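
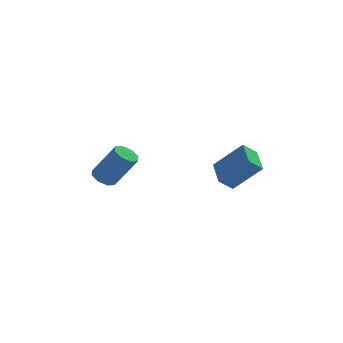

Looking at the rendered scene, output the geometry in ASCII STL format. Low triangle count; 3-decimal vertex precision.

solid 
facet normal -0.683 0.172 -0.710
outer loop
vertex 0.953 1.329 -3.601
vertex 0.878 2.864 -3.156
vertex 1.689 1.554 -4.254
endloop
endfacet
facet normal 0.046 -0.959 -0.278
outer loop
vertex 3.102 1.196 -2.784
vertex 0.953 1.329 -3.601
vertex 1.689 1.554 -4.254
endloop
endfacet
facet normal -0.682 0.173 -0.710
outer loop
vertex 1.689 1.554 -4.254
vertex 0.878 2.864 -3.156
vertex 1.615 3.089 -3.809
endloop
endfacet
facet normal 0.729 0.223 -0.647
outer loop
vertex 1.615 3.089 -3.809
vertex 3.102 1.196 -2.784
vertex 1.689 1.554 -4.254
endloop
endfacet
facet normal -0.729 -0.223 0.647
outer loop
vertex 0.953 1.329 -3.601
vertex 2.291 2.506 -1.686
vertex 0.878 2.864 -3.156
endloop
endfacet
facet normal 0.046 -0.959 -0.278
outer loop
vertex 2.365 0.971 -2.131
vertex 0.953 1.329 -3.601
vertex 3.102 1.196 -2.784
endloop
endfacet
facet normal -0.730 -0.223 0.647
outer loop
vertex 2.365 0.971 -2.131
vertex 2.291 2.506 -1.686
vertex 0.953 1.329 -3.601
endloop
endfacet
facet normal -0.046 0.959 0.278
outer loop
vertex 0.878 2.864 -3.156
vertex 2.291 2.506 -1.686
vertex 1.615 3.089 -3.809
endloop
endfacet
facet normal 0.730 0.223 -0.646
outer loop
vertex 3.027 2.731 -2.339
vertex 3.102 1.196 -2.784
vertex 1.615 3.089 -3.809
endloop
endfacet
facet normal -0.046 0.959 0.278
outer loop
vertex 1.615 3.089 -3.809
vertex 2.291 2.506 -1.686
vertex 3.027 2.731 -2.339
endloop
endfacet
facet normal 0.682 -0.173 0.710
outer loop
vertex 3.027 2.731 -2.339
vertex 2.365 0.971 -2.131
vertex 3.102 1.196 -2.784
endloop
endfacet
facet normal 0.683 -0.173 0.710
outer loop
vertex 2.291 2.506 -1.686
vertex 2.365 0.971 -2.131
vertex 3.027 2.731 -2.339
endloop
endfacet
facet normal -0.528 0.177 -0.830
outer loop
vertex -4.0 2.923 -4.35
vertex -4.523 3.219 -3.954
vertex -3.93 3.465 -4.279
endloop
endfacet
facet normal 0.839 -0.037 -0.542
outer loop
vertex -4.0 2.923 -4.35
vertex -3.93 3.465 -4.279
vertex -2.874 2.546 -2.582
endloop
endfacet
facet normal 0.839 -0.037 -0.542
outer loop
vertex -2.874 2.546 -2.582
vertex -3.93 3.465 -4.279
vertex -2.804 3.088 -2.511
endloop
endfacet
facet normal 0.529 -0.177 0.830
outer loop
vertex -2.874 2.546 -2.582
vertex -2.804 3.088 -2.511
vertex -3.397 2.841 -2.186
endloop
endfacet
facet normal -0.528 0.176 -0.831
outer loop
vertex -3.93 3.465 -4.279
vertex -4.523 3.219 -3.954
vertex -4.208 3.863 -4.018
endloop
endfacet
facet normal 0.683 0.669 -0.292
outer loop
vertex -3.93 3.465 -4.279
vertex -4.208 3.863 -4.018
vertex -2.804 3.088 -2.511
endloop
endfacet
facet normal 0.684 0.668 -0.293
outer loop
vertex -2.804 3.088 -2.511
vertex -4.208 3.863 -4.018
vertex -3.081 3.486 -2.25
endloop
endfacet
facet normal 0.529 -0.177 0.830
outer loop
vertex -2.804 3.088 -2.511
vertex -3.081 3.486 -2.25
vertex -3.397 2.841 -2.186
endloop
endfacet
facet normal -0.529 0.176 -0.830
outer loop
vertex -4.208 3.863 -4.018
vertex -4.523 3.219 -3.954
vertex -4.67 3.883 -3.719
endloop
endfacet
facet normal 0.126 0.984 0.129
outer loop
vertex -4.208 3.863 -4.018
vertex -4.67 3.883 -3.719
vertex -3.081 3.486 -2.25
endloop
endfacet
facet normal 0.126 0.984 0.129
outer loop
vertex -3.081 3.486 -2.25
vertex -4.67 3.883 -3.719
vertex -3.544 3.506 -1.951
endloop
endfacet
facet normal 0.529 -0.177 0.830
outer loop
vertex -3.081 3.486 -2.25
vertex -3.544 3.506 -1.951
vertex -3.397 2.841 -2.186
endloop
endfacet
facet normal -0.529 0.177 -0.830
outer loop
vertex -4.67 3.883 -3.719
vertex -4.523 3.219 -3.954
vertex -5.046 3.514 -3.558
endloop
endfacet
facet normal -0.504 0.721 0.475
outer loop
vertex -4.67 3.883 -3.719
vertex -5.046 3.514 -3.558
vertex -3.544 3.506 -1.951
endloop
endfacet
facet normal -0.504 0.721 0.475
outer loop
vertex -3.544 3.506 -1.951
vertex -5.046 3.514 -3.558
vertex -3.92 3.137 -1.79
endloop
endfacet
facet normal 0.529 -0.177 0.830
outer loop
vertex -3.544 3.506 -1.951
vertex -3.92 3.137 -1.79
vertex -3.397 2.841 -2.186
endloop
endfacet
facet normal -0.529 0.177 -0.830
outer loop
vertex -5.046 3.514 -3.558
vertex -4.523 3.219 -3.954
vertex -5.116 2.972 -3.629
endloop
endfacet
facet normal -0.839 0.037 0.542
outer loop
vertex -5.046 3.514 -3.558
vertex -5.116 2.972 -3.629
vertex -3.92 3.137 -1.79
endloop
endfacet
facet normal -0.839 0.037 0.542
outer loop
vertex -3.92 3.137 -1.79
vertex -5.116 2.972 -3.629
vertex -3.99 2.595 -1.861
endloop
endfacet
facet normal 0.528 -0.177 0.830
outer loop
vertex -3.92 3.137 -1.79
vertex -3.99 2.595 -1.861
vertex -3.397 2.841 -2.186
endloop
endfacet
facet normal -0.529 0.177 -0.830
outer loop
vertex -5.116 2.972 -3.629
vertex -4.523 3.219 -3.954
vertex -4.839 2.574 -3.89
endloop
endfacet
facet normal -0.684 -0.668 0.293
outer loop
vertex -5.116 2.972 -3.629
vertex -4.839 2.574 -3.89
vertex -3.99 2.595 -1.861
endloop
endfacet
facet normal -0.683 -0.669 0.293
outer loop
vertex -3.99 2.595 -1.861
vertex -4.839 2.574 -3.89
vertex -3.712 2.197 -2.122
endloop
endfacet
facet normal 0.528 -0.176 0.831
outer loop
vertex -3.99 2.595 -1.861
vertex -3.712 2.197 -2.122
vertex -3.397 2.841 -2.186
endloop
endfacet
facet normal -0.529 0.177 -0.830
outer loop
vertex -4.839 2.574 -3.89
vertex -4.523 3.219 -3.954
vertex -4.376 2.554 -4.189
endloop
endfacet
facet normal -0.126 -0.984 -0.129
outer loop
vertex -4.839 2.574 -3.89
vertex -4.376 2.554 -4.189
vertex -3.712 2.197 -2.122
endloop
endfacet
facet normal -0.126 -0.984 -0.129
outer loop
vertex -3.712 2.197 -2.122
vertex -4.376 2.554 -4.189
vertex -3.25 2.177 -2.421
endloop
endfacet
facet normal 0.529 -0.176 0.830
outer loop
vertex -3.712 2.197 -2.122
vertex -3.25 2.177 -2.421
vertex -3.397 2.841 -2.186
endloop
endfacet
facet normal -0.529 0.177 -0.830
outer loop
vertex -4.376 2.554 -4.189
vertex -4.523 3.219 -3.954
vertex -4.0 2.923 -4.35
endloop
endfacet
facet normal 0.504 -0.721 -0.475
outer loop
vertex -4.376 2.554 -4.189
vertex -4.0 2.923 -4.35
vertex -3.25 2.177 -2.421
endloop
endfacet
facet normal 0.504 -0.721 -0.475
outer loop
vertex -3.25 2.177 -2.421
vertex -4.0 2.923 -4.35
vertex -2.874 2.546 -2.582
endloop
endfacet
facet normal 0.529 -0.177 0.830
outer loop
vertex -3.25 2.177 -2.421
vertex -2.874 2.546 -2.582
vertex -3.397 2.841 -2.186
endloop
endfacet

endsolid


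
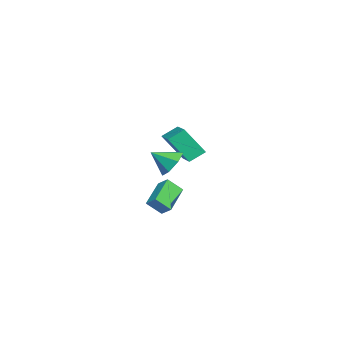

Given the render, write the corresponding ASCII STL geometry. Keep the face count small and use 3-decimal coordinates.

solid 
facet normal -0.932 -0.303 -0.198
outer loop
vertex -4.151 1.88 2.832
vertex -4.578 2.77 3.479
vertex -4.187 3.104 1.126
endloop
endfacet
facet normal 0.361 -0.754 -0.549
outer loop
vertex -2.322 3.71 1.521
vertex -4.151 1.88 2.832
vertex -4.187 3.104 1.126
endloop
endfacet
facet normal -0.932 -0.302 -0.198
outer loop
vertex -4.187 3.104 1.126
vertex -4.578 2.77 3.479
vertex -4.613 3.994 1.773
endloop
endfacet
facet normal -0.017 0.583 -0.813
outer loop
vertex -4.613 3.994 1.773
vertex -2.322 3.71 1.521
vertex -4.187 3.104 1.126
endloop
endfacet
facet normal 0.017 -0.583 0.813
outer loop
vertex -4.151 1.88 2.832
vertex -2.713 3.376 3.874
vertex -4.578 2.77 3.479
endloop
endfacet
facet normal 0.361 -0.754 -0.548
outer loop
vertex -2.287 2.486 3.227
vertex -4.151 1.88 2.832
vertex -2.322 3.71 1.521
endloop
endfacet
facet normal 0.017 -0.583 0.813
outer loop
vertex -2.287 2.486 3.227
vertex -2.713 3.376 3.874
vertex -4.151 1.88 2.832
endloop
endfacet
facet normal -0.361 0.754 0.548
outer loop
vertex -4.578 2.77 3.479
vertex -2.713 3.376 3.874
vertex -4.613 3.994 1.773
endloop
endfacet
facet normal -0.017 0.583 -0.813
outer loop
vertex -2.749 4.6 2.168
vertex -2.322 3.71 1.521
vertex -4.613 3.994 1.773
endloop
endfacet
facet normal -0.361 0.754 0.549
outer loop
vertex -4.613 3.994 1.773
vertex -2.713 3.376 3.874
vertex -2.749 4.6 2.168
endloop
endfacet
facet normal 0.932 0.303 0.198
outer loop
vertex -2.749 4.6 2.168
vertex -2.287 2.486 3.227
vertex -2.322 3.71 1.521
endloop
endfacet
facet normal 0.932 0.303 0.198
outer loop
vertex -2.713 3.376 3.874
vertex -2.287 2.486 3.227
vertex -2.749 4.6 2.168
endloop
endfacet
facet normal -0.106 0.815 -0.569
outer loop
vertex 4.681 3.43 3.224
vertex 3.725 3.505 3.509
vertex 4.536 3.907 3.934
endloop
endfacet
facet normal 0.883 -0.286 0.372
outer loop
vertex 4.681 3.43 3.224
vertex 4.536 3.907 3.934
vertex 3.875 2.355 4.311
endloop
endfacet
facet normal -0.106 0.815 -0.569
outer loop
vertex 4.536 3.907 3.934
vertex 3.725 3.505 3.509
vertex 3.781 4.081 4.324
endloop
endfacet
facet normal 0.462 0.018 0.887
outer loop
vertex 4.536 3.907 3.934
vertex 3.781 4.081 4.324
vertex 3.875 2.355 4.311
endloop
endfacet
facet normal -0.106 0.815 -0.569
outer loop
vertex 3.781 4.081 4.324
vertex 3.725 3.505 3.509
vertex 2.984 3.821 4.1
endloop
endfacet
facet normal -0.264 -0.022 0.964
outer loop
vertex 3.781 4.081 4.324
vertex 2.984 3.821 4.1
vertex 3.875 2.355 4.311
endloop
endfacet
facet normal -0.106 0.815 -0.569
outer loop
vertex 2.984 3.821 4.1
vertex 3.725 3.505 3.509
vertex 2.745 3.323 3.431
endloop
endfacet
facet normal -0.748 -0.376 0.547
outer loop
vertex 2.984 3.821 4.1
vertex 2.745 3.323 3.431
vertex 3.875 2.355 4.311
endloop
endfacet
facet normal -0.106 0.816 -0.569
outer loop
vertex 2.745 3.323 3.431
vertex 3.725 3.505 3.509
vertex 3.245 2.962 2.82
endloop
endfacet
facet normal -0.626 -0.778 -0.052
outer loop
vertex 2.745 3.323 3.431
vertex 3.245 2.962 2.82
vertex 3.875 2.355 4.311
endloop
endfacet
facet normal -0.105 0.815 -0.569
outer loop
vertex 3.245 2.962 2.82
vertex 3.725 3.505 3.509
vertex 4.106 3.009 2.728
endloop
endfacet
facet normal 0.010 -0.925 -0.381
outer loop
vertex 3.245 2.962 2.82
vertex 4.106 3.009 2.728
vertex 3.875 2.355 4.311
endloop
endfacet
facet normal -0.106 0.815 -0.569
outer loop
vertex 4.106 3.009 2.728
vertex 3.725 3.505 3.509
vertex 4.681 3.43 3.224
endloop
endfacet
facet normal 0.682 -0.706 -0.192
outer loop
vertex 4.106 3.009 2.728
vertex 4.681 3.43 3.224
vertex 3.875 2.355 4.311
endloop
endfacet
facet normal -0.471 -0.671 -0.572
outer loop
vertex 1.645 2.456 1.211
vertex 1.444 3.282 0.407
vertex 3.341 2.014 0.333
endloop
endfacet
facet normal 0.172 -0.706 0.687
outer loop
vertex 3.736 2.578 0.813
vertex 1.645 2.456 1.211
vertex 3.341 2.014 0.333
endloop
endfacet
facet normal -0.471 -0.672 -0.572
outer loop
vertex 3.341 2.014 0.333
vertex 1.444 3.282 0.407
vertex 3.139 2.84 -0.471
endloop
endfacet
facet normal 0.865 -0.225 -0.448
outer loop
vertex 3.139 2.84 -0.471
vertex 3.736 2.578 0.813
vertex 3.341 2.014 0.333
endloop
endfacet
facet normal -0.865 0.225 0.448
outer loop
vertex 1.645 2.456 1.211
vertex 1.839 3.846 0.887
vertex 1.444 3.282 0.407
endloop
endfacet
facet normal 0.172 -0.706 0.687
outer loop
vertex 2.041 3.02 1.691
vertex 1.645 2.456 1.211
vertex 3.736 2.578 0.813
endloop
endfacet
facet normal -0.865 0.225 0.449
outer loop
vertex 2.041 3.02 1.691
vertex 1.839 3.846 0.887
vertex 1.645 2.456 1.211
endloop
endfacet
facet normal -0.172 0.706 -0.687
outer loop
vertex 1.444 3.282 0.407
vertex 1.839 3.846 0.887
vertex 3.139 2.84 -0.471
endloop
endfacet
facet normal 0.865 -0.226 -0.448
outer loop
vertex 3.535 3.404 0.009
vertex 3.736 2.578 0.813
vertex 3.139 2.84 -0.471
endloop
endfacet
facet normal -0.172 0.706 -0.687
outer loop
vertex 3.139 2.84 -0.471
vertex 1.839 3.846 0.887
vertex 3.535 3.404 0.009
endloop
endfacet
facet normal 0.471 0.671 0.572
outer loop
vertex 3.535 3.404 0.009
vertex 2.041 3.02 1.691
vertex 3.736 2.578 0.813
endloop
endfacet
facet normal 0.471 0.672 0.572
outer loop
vertex 1.839 3.846 0.887
vertex 2.041 3.02 1.691
vertex 3.535 3.404 0.009
endloop
endfacet

endsolid


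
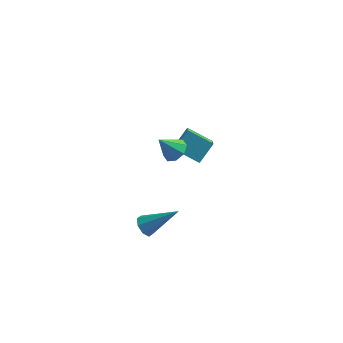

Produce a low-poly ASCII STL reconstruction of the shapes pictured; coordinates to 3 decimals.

solid 
facet normal -0.771 -0.135 -0.623
outer loop
vertex 2.444 -2.854 -4.029
vertex 2.024 -2.777 -3.526
vertex 2.307 -2.372 -3.964
endloop
endfacet
facet normal 0.764 0.295 -0.574
outer loop
vertex 2.444 -2.854 -4.029
vertex 2.307 -2.372 -3.964
vertex 3.696 -2.483 -2.174
endloop
endfacet
facet normal -0.771 -0.135 -0.623
outer loop
vertex 2.307 -2.372 -3.964
vertex 2.024 -2.777 -3.526
vertex 2.004 -2.127 -3.642
endloop
endfacet
facet normal 0.416 0.869 -0.269
outer loop
vertex 2.307 -2.372 -3.964
vertex 2.004 -2.127 -3.642
vertex 3.696 -2.483 -2.174
endloop
endfacet
facet normal -0.771 -0.135 -0.622
outer loop
vertex 2.004 -2.127 -3.642
vertex 2.024 -2.777 -3.526
vertex 1.713 -2.263 -3.252
endloop
endfacet
facet normal -0.053 0.955 0.293
outer loop
vertex 2.004 -2.127 -3.642
vertex 1.713 -2.263 -3.252
vertex 3.696 -2.483 -2.174
endloop
endfacet
facet normal -0.771 -0.135 -0.622
outer loop
vertex 1.713 -2.263 -3.252
vertex 2.024 -2.777 -3.526
vertex 1.604 -2.699 -3.022
endloop
endfacet
facet normal -0.369 0.504 0.781
outer loop
vertex 1.713 -2.263 -3.252
vertex 1.604 -2.699 -3.022
vertex 3.696 -2.483 -2.174
endloop
endfacet
facet normal -0.771 -0.135 -0.622
outer loop
vertex 1.604 -2.699 -3.022
vertex 2.024 -2.777 -3.526
vertex 1.741 -3.181 -3.087
endloop
endfacet
facet normal -0.347 -0.221 0.911
outer loop
vertex 1.604 -2.699 -3.022
vertex 1.741 -3.181 -3.087
vertex 3.696 -2.483 -2.174
endloop
endfacet
facet normal -0.771 -0.136 -0.622
outer loop
vertex 1.741 -3.181 -3.087
vertex 2.024 -2.777 -3.526
vertex 2.044 -3.426 -3.409
endloop
endfacet
facet normal 0.001 -0.795 0.606
outer loop
vertex 1.741 -3.181 -3.087
vertex 2.044 -3.426 -3.409
vertex 3.696 -2.483 -2.174
endloop
endfacet
facet normal -0.771 -0.136 -0.622
outer loop
vertex 2.044 -3.426 -3.409
vertex 2.024 -2.777 -3.526
vertex 2.335 -3.291 -3.799
endloop
endfacet
facet normal 0.470 -0.882 0.045
outer loop
vertex 2.044 -3.426 -3.409
vertex 2.335 -3.291 -3.799
vertex 3.696 -2.483 -2.174
endloop
endfacet
facet normal -0.771 -0.136 -0.623
outer loop
vertex 2.335 -3.291 -3.799
vertex 2.024 -2.777 -3.526
vertex 2.444 -2.854 -4.029
endloop
endfacet
facet normal 0.786 -0.430 -0.444
outer loop
vertex 2.335 -3.291 -3.799
vertex 2.444 -2.854 -4.029
vertex 3.696 -2.483 -2.174
endloop
endfacet
facet normal 0.577 0.223 -0.785
outer loop
vertex 4.149 -2.726 3.786
vertex 3.588 -2.823 3.346
vertex 3.861 -2.263 3.706
endloop
endfacet
facet normal 0.298 0.339 0.892
outer loop
vertex 4.149 -2.726 3.786
vertex 3.861 -2.263 3.706
vertex 2.832 -3.117 4.374
endloop
endfacet
facet normal 0.577 0.223 -0.785
outer loop
vertex 3.861 -2.263 3.706
vertex 3.588 -2.823 3.346
vertex 3.413 -2.128 3.415
endloop
endfacet
facet normal -0.196 0.739 0.644
outer loop
vertex 3.861 -2.263 3.706
vertex 3.413 -2.128 3.415
vertex 2.832 -3.117 4.374
endloop
endfacet
facet normal 0.577 0.223 -0.785
outer loop
vertex 3.413 -2.128 3.415
vertex 3.588 -2.823 3.346
vertex 3.067 -2.401 3.083
endloop
endfacet
facet normal -0.728 0.647 0.226
outer loop
vertex 3.413 -2.128 3.415
vertex 3.067 -2.401 3.083
vertex 2.832 -3.117 4.374
endloop
endfacet
facet normal 0.578 0.224 -0.785
outer loop
vertex 3.067 -2.401 3.083
vertex 3.588 -2.823 3.346
vertex 3.027 -2.921 2.905
endloop
endfacet
facet normal -0.987 0.115 -0.116
outer loop
vertex 3.067 -2.401 3.083
vertex 3.027 -2.921 2.905
vertex 2.832 -3.117 4.374
endloop
endfacet
facet normal 0.578 0.224 -0.785
outer loop
vertex 3.027 -2.921 2.905
vertex 3.588 -2.823 3.346
vertex 3.315 -3.384 2.985
endloop
endfacet
facet normal -0.821 -0.542 -0.181
outer loop
vertex 3.027 -2.921 2.905
vertex 3.315 -3.384 2.985
vertex 2.832 -3.117 4.374
endloop
endfacet
facet normal 0.577 0.224 -0.785
outer loop
vertex 3.315 -3.384 2.985
vertex 3.588 -2.823 3.346
vertex 3.763 -3.518 3.276
endloop
endfacet
facet normal -0.326 -0.943 0.068
outer loop
vertex 3.315 -3.384 2.985
vertex 3.763 -3.518 3.276
vertex 2.832 -3.117 4.374
endloop
endfacet
facet normal 0.577 0.224 -0.785
outer loop
vertex 3.763 -3.518 3.276
vertex 3.588 -2.823 3.346
vertex 4.109 -3.246 3.608
endloop
endfacet
facet normal 0.204 -0.851 0.484
outer loop
vertex 3.763 -3.518 3.276
vertex 4.109 -3.246 3.608
vertex 2.832 -3.117 4.374
endloop
endfacet
facet normal 0.577 0.224 -0.785
outer loop
vertex 4.109 -3.246 3.608
vertex 3.588 -2.823 3.346
vertex 4.149 -2.726 3.786
endloop
endfacet
facet normal 0.464 -0.319 0.827
outer loop
vertex 4.109 -3.246 3.608
vertex 4.149 -2.726 3.786
vertex 2.832 -3.117 4.374
endloop
endfacet
facet normal -0.414 -0.640 -0.647
outer loop
vertex 4.478 -1.023 0.598
vertex 3.133 -0.779 1.216
vertex 4.245 0.08 -0.344
endloop
endfacet
facet normal 0.896 -0.163 -0.412
outer loop
vertex 4.787 0.919 0.504
vertex 4.478 -1.023 0.598
vertex 4.245 0.08 -0.344
endloop
endfacet
facet normal -0.414 -0.640 -0.647
outer loop
vertex 4.245 0.08 -0.344
vertex 3.133 -0.779 1.216
vertex 2.9 0.325 0.274
endloop
endfacet
facet normal -0.158 0.751 -0.642
outer loop
vertex 2.9 0.325 0.274
vertex 4.787 0.919 0.504
vertex 4.245 0.08 -0.344
endloop
endfacet
facet normal 0.159 -0.751 0.641
outer loop
vertex 4.478 -1.023 0.598
vertex 3.675 0.06 2.064
vertex 3.133 -0.779 1.216
endloop
endfacet
facet normal 0.896 -0.163 -0.412
outer loop
vertex 5.02 -0.185 1.446
vertex 4.478 -1.023 0.598
vertex 4.787 0.919 0.504
endloop
endfacet
facet normal 0.158 -0.751 0.641
outer loop
vertex 5.02 -0.185 1.446
vertex 3.675 0.06 2.064
vertex 4.478 -1.023 0.598
endloop
endfacet
facet normal -0.896 0.163 0.412
outer loop
vertex 3.133 -0.779 1.216
vertex 3.675 0.06 2.064
vertex 2.9 0.325 0.274
endloop
endfacet
facet normal -0.158 0.751 -0.641
outer loop
vertex 3.442 1.163 1.122
vertex 4.787 0.919 0.504
vertex 2.9 0.325 0.274
endloop
endfacet
facet normal -0.896 0.163 0.412
outer loop
vertex 2.9 0.325 0.274
vertex 3.675 0.06 2.064
vertex 3.442 1.163 1.122
endloop
endfacet
facet normal 0.414 0.640 0.648
outer loop
vertex 3.442 1.163 1.122
vertex 5.02 -0.185 1.446
vertex 4.787 0.919 0.504
endloop
endfacet
facet normal 0.414 0.640 0.647
outer loop
vertex 3.675 0.06 2.064
vertex 5.02 -0.185 1.446
vertex 3.442 1.163 1.122
endloop
endfacet

endsolid


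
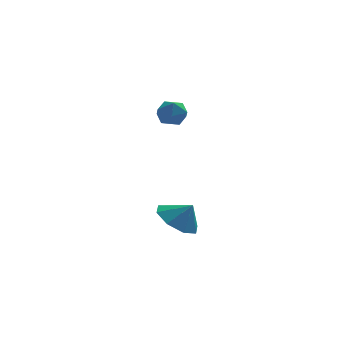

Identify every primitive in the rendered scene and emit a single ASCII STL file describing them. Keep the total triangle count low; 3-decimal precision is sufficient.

solid 
facet normal -0.471 0.857 0.207
outer loop
vertex -1.744 1.536 1.378
vertex -2.384 1.207 1.283
vertex -2.076 1.218 1.939
endloop
endfacet
facet normal 0.152 0.819 0.554
outer loop
vertex -1.744 1.536 1.378
vertex -2.076 1.218 1.939
vertex -1.36 1.144 1.852
endloop
endfacet
facet normal 0.670 0.739 0.068
outer loop
vertex -1.744 1.536 1.378
vertex -1.36 1.144 1.852
vertex -1.225 1.087 1.142
endloop
endfacet
facet normal 0.367 0.728 -0.579
outer loop
vertex -1.744 1.536 1.378
vertex -1.225 1.087 1.142
vertex -1.858 1.126 0.79
endloop
endfacet
facet normal -0.339 0.801 -0.493
outer loop
vertex -1.744 1.536 1.378
vertex -1.858 1.126 0.79
vertex -2.384 1.207 1.283
endloop
endfacet
facet normal 0.141 0.235 0.962
outer loop
vertex -1.36 1.144 1.852
vertex -2.076 1.218 1.939
vertex -1.762 0.574 2.05
endloop
endfacet
facet normal -0.866 0.297 0.402
outer loop
vertex -2.076 1.218 1.939
vertex -2.384 1.207 1.283
vertex -2.395 0.613 1.698
endloop
endfacet
facet normal -0.652 0.206 -0.730
outer loop
vertex -2.384 1.207 1.283
vertex -1.858 1.126 0.79
vertex -2.26 0.556 0.988
endloop
endfacet
facet normal 0.488 0.088 -0.868
outer loop
vertex -1.858 1.126 0.79
vertex -1.225 1.087 1.142
vertex -1.544 0.482 0.901
endloop
endfacet
facet normal 0.978 0.106 0.178
outer loop
vertex -1.225 1.087 1.142
vertex -1.36 1.144 1.852
vertex -1.236 0.493 1.557
endloop
endfacet
facet normal -0.367 -0.728 0.579
outer loop
vertex -1.876 0.164 1.462
vertex -1.762 0.574 2.05
vertex -2.395 0.613 1.698
endloop
endfacet
facet normal -0.670 -0.739 -0.068
outer loop
vertex -1.876 0.164 1.462
vertex -2.395 0.613 1.698
vertex -2.26 0.556 0.988
endloop
endfacet
facet normal -0.152 -0.819 -0.554
outer loop
vertex -1.876 0.164 1.462
vertex -2.26 0.556 0.988
vertex -1.544 0.482 0.901
endloop
endfacet
facet normal 0.471 -0.857 -0.207
outer loop
vertex -1.876 0.164 1.462
vertex -1.544 0.482 0.901
vertex -1.236 0.493 1.557
endloop
endfacet
facet normal 0.339 -0.801 0.493
outer loop
vertex -1.876 0.164 1.462
vertex -1.236 0.493 1.557
vertex -1.762 0.574 2.05
endloop
endfacet
facet normal -0.488 -0.088 0.868
outer loop
vertex -2.395 0.613 1.698
vertex -1.762 0.574 2.05
vertex -2.076 1.218 1.939
endloop
endfacet
facet normal -0.978 -0.106 -0.178
outer loop
vertex -2.26 0.556 0.988
vertex -2.395 0.613 1.698
vertex -2.384 1.207 1.283
endloop
endfacet
facet normal -0.141 -0.235 -0.962
outer loop
vertex -1.544 0.482 0.901
vertex -2.26 0.556 0.988
vertex -1.858 1.126 0.79
endloop
endfacet
facet normal 0.866 -0.297 -0.402
outer loop
vertex -1.236 0.493 1.557
vertex -1.544 0.482 0.901
vertex -1.225 1.087 1.142
endloop
endfacet
facet normal 0.652 -0.206 0.730
outer loop
vertex -1.762 0.574 2.05
vertex -1.236 0.493 1.557
vertex -1.36 1.144 1.852
endloop
endfacet
facet normal -0.577 0.182 -0.796
outer loop
vertex -1.008 -0.82 -4.553
vertex -1.713 -0.365 -3.938
vertex -0.879 -0.039 -4.468
endloop
endfacet
facet normal 0.980 -0.173 0.098
outer loop
vertex -1.008 -0.82 -4.553
vertex -0.879 -0.039 -4.468
vertex -1.107 -0.555 -3.102
endloop
endfacet
facet normal -0.577 0.181 -0.796
outer loop
vertex -0.879 -0.039 -4.468
vertex -1.713 -0.365 -3.938
vertex -1.239 0.551 -4.073
endloop
endfacet
facet normal 0.891 0.355 0.283
outer loop
vertex -0.879 -0.039 -4.468
vertex -1.239 0.551 -4.073
vertex -1.107 -0.555 -3.102
endloop
endfacet
facet normal -0.577 0.181 -0.796
outer loop
vertex -1.239 0.551 -4.073
vertex -1.713 -0.365 -3.938
vertex -1.876 0.605 -3.599
endloop
endfacet
facet normal 0.509 0.601 0.616
outer loop
vertex -1.239 0.551 -4.073
vertex -1.876 0.605 -3.599
vertex -1.107 -0.555 -3.102
endloop
endfacet
facet normal -0.577 0.181 -0.797
outer loop
vertex -1.876 0.605 -3.599
vertex -1.713 -0.365 -3.938
vertex -2.418 0.09 -3.324
endloop
endfacet
facet normal 0.056 0.424 0.904
outer loop
vertex -1.876 0.605 -3.599
vertex -2.418 0.09 -3.324
vertex -1.107 -0.555 -3.102
endloop
endfacet
facet normal -0.577 0.181 -0.797
outer loop
vertex -2.418 0.09 -3.324
vertex -1.713 -0.365 -3.938
vertex -2.546 -0.691 -3.409
endloop
endfacet
facet normal -0.201 -0.073 0.977
outer loop
vertex -2.418 0.09 -3.324
vertex -2.546 -0.691 -3.409
vertex -1.107 -0.555 -3.102
endloop
endfacet
facet normal -0.577 0.182 -0.796
outer loop
vertex -2.546 -0.691 -3.409
vertex -1.713 -0.365 -3.938
vertex -2.187 -1.281 -3.804
endloop
endfacet
facet normal -0.112 -0.599 0.793
outer loop
vertex -2.546 -0.691 -3.409
vertex -2.187 -1.281 -3.804
vertex -1.107 -0.555 -3.102
endloop
endfacet
facet normal -0.576 0.181 -0.797
outer loop
vertex -2.187 -1.281 -3.804
vertex -1.713 -0.365 -3.938
vertex -1.549 -1.334 -4.277
endloop
endfacet
facet normal 0.270 -0.846 0.459
outer loop
vertex -2.187 -1.281 -3.804
vertex -1.549 -1.334 -4.277
vertex -1.107 -0.555 -3.102
endloop
endfacet
facet normal -0.578 0.181 -0.796
outer loop
vertex -1.549 -1.334 -4.277
vertex -1.713 -0.365 -3.938
vertex -1.008 -0.82 -4.553
endloop
endfacet
facet normal 0.723 -0.669 0.172
outer loop
vertex -1.549 -1.334 -4.277
vertex -1.008 -0.82 -4.553
vertex -1.107 -0.555 -3.102
endloop
endfacet

endsolid


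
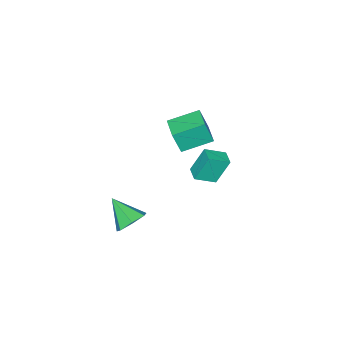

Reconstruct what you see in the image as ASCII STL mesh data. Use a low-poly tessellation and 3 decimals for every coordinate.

solid 
facet normal -0.646 -0.762 -0.045
outer loop
vertex -0.474 -0.333 3.337
vertex -1.901 0.841 3.929
vertex -0.809 0.042 1.787
endloop
endfacet
facet normal 0.735 -0.605 -0.305
outer loop
vertex 0.121 1.139 1.851
vertex -0.474 -0.333 3.337
vertex -0.809 0.042 1.787
endloop
endfacet
facet normal -0.645 -0.763 -0.045
outer loop
vertex -0.809 0.042 1.787
vertex -1.901 0.841 3.929
vertex -2.236 1.215 2.378
endloop
endfacet
facet normal -0.205 0.230 -0.951
outer loop
vertex -2.236 1.215 2.378
vertex 0.121 1.139 1.851
vertex -0.809 0.042 1.787
endloop
endfacet
facet normal 0.206 -0.230 0.951
outer loop
vertex -0.474 -0.333 3.337
vertex -0.971 1.938 3.993
vertex -1.901 0.841 3.929
endloop
endfacet
facet normal 0.736 -0.605 -0.305
outer loop
vertex 0.456 0.765 3.402
vertex -0.474 -0.333 3.337
vertex 0.121 1.139 1.851
endloop
endfacet
facet normal 0.205 -0.230 0.951
outer loop
vertex 0.456 0.765 3.402
vertex -0.971 1.938 3.993
vertex -0.474 -0.333 3.337
endloop
endfacet
facet normal -0.735 0.605 0.305
outer loop
vertex -1.901 0.841 3.929
vertex -0.971 1.938 3.993
vertex -2.236 1.215 2.378
endloop
endfacet
facet normal -0.205 0.230 -0.951
outer loop
vertex -1.306 2.313 2.443
vertex 0.121 1.139 1.851
vertex -2.236 1.215 2.378
endloop
endfacet
facet normal -0.735 0.605 0.305
outer loop
vertex -2.236 1.215 2.378
vertex -0.971 1.938 3.993
vertex -1.306 2.313 2.443
endloop
endfacet
facet normal 0.646 0.762 0.044
outer loop
vertex -1.306 2.313 2.443
vertex 0.456 0.765 3.402
vertex 0.121 1.139 1.851
endloop
endfacet
facet normal 0.645 0.763 0.045
outer loop
vertex -0.971 1.938 3.993
vertex 0.456 0.765 3.402
vertex -1.306 2.313 2.443
endloop
endfacet
facet normal 0.071 0.793 -0.606
outer loop
vertex 4.547 0.344 -2.342
vertex 3.528 0.321 -2.491
vertex 4.059 0.826 -1.768
endloop
endfacet
facet normal 0.721 -0.088 0.687
outer loop
vertex 4.547 0.344 -2.342
vertex 4.059 0.826 -1.768
vertex 3.392 -1.201 -1.329
endloop
endfacet
facet normal 0.071 0.792 -0.606
outer loop
vertex 4.059 0.826 -1.768
vertex 3.528 0.321 -2.491
vertex 3.172 0.928 -1.739
endloop
endfacet
facet normal 0.054 0.194 0.979
outer loop
vertex 4.059 0.826 -1.768
vertex 3.172 0.928 -1.739
vertex 3.392 -1.201 -1.329
endloop
endfacet
facet normal 0.071 0.792 -0.606
outer loop
vertex 3.172 0.928 -1.739
vertex 3.528 0.321 -2.491
vertex 2.552 0.572 -2.277
endloop
endfacet
facet normal -0.677 0.071 0.733
outer loop
vertex 3.172 0.928 -1.739
vertex 2.552 0.572 -2.277
vertex 3.392 -1.201 -1.329
endloop
endfacet
facet normal 0.071 0.792 -0.606
outer loop
vertex 2.552 0.572 -2.277
vertex 3.528 0.321 -2.491
vertex 2.668 0.027 -2.976
endloop
endfacet
facet normal -0.921 -0.366 0.132
outer loop
vertex 2.552 0.572 -2.277
vertex 2.668 0.027 -2.976
vertex 3.392 -1.201 -1.329
endloop
endfacet
facet normal 0.071 0.793 -0.606
outer loop
vertex 2.668 0.027 -2.976
vertex 3.528 0.321 -2.491
vertex 3.431 -0.296 -3.31
endloop
endfacet
facet normal -0.495 -0.787 -0.369
outer loop
vertex 2.668 0.027 -2.976
vertex 3.431 -0.296 -3.31
vertex 3.392 -1.201 -1.329
endloop
endfacet
facet normal 0.071 0.793 -0.606
outer loop
vertex 3.431 -0.296 -3.31
vertex 3.528 0.321 -2.491
vertex 4.267 -0.155 -3.028
endloop
endfacet
facet normal 0.281 -0.875 -0.394
outer loop
vertex 3.431 -0.296 -3.31
vertex 4.267 -0.155 -3.028
vertex 3.392 -1.201 -1.329
endloop
endfacet
facet normal 0.071 0.793 -0.605
outer loop
vertex 4.267 -0.155 -3.028
vertex 3.528 0.321 -2.491
vertex 4.547 0.344 -2.342
endloop
endfacet
facet normal 0.822 -0.565 0.075
outer loop
vertex 4.267 -0.155 -3.028
vertex 4.547 0.344 -2.342
vertex 3.392 -1.201 -1.329
endloop
endfacet
facet normal -0.616 -0.788 -0.017
outer loop
vertex -3.841 -0.239 -1.954
vertex -4.865 0.576 -2.601
vertex -3.153 -0.74 -3.675
endloop
endfacet
facet normal 0.701 -0.558 0.443
outer loop
vertex -2.555 0.024 -3.659
vertex -3.841 -0.239 -1.954
vertex -3.153 -0.74 -3.675
endloop
endfacet
facet normal -0.616 -0.788 -0.017
outer loop
vertex -3.153 -0.74 -3.675
vertex -4.865 0.576 -2.601
vertex -4.177 0.075 -4.322
endloop
endfacet
facet normal 0.358 -0.262 -0.896
outer loop
vertex -4.177 0.075 -4.322
vertex -2.555 0.024 -3.659
vertex -3.153 -0.74 -3.675
endloop
endfacet
facet normal -0.358 0.262 0.896
outer loop
vertex -3.841 -0.239 -1.954
vertex -4.267 1.34 -2.585
vertex -4.865 0.576 -2.601
endloop
endfacet
facet normal 0.701 -0.558 0.443
outer loop
vertex -3.243 0.525 -1.938
vertex -3.841 -0.239 -1.954
vertex -2.555 0.024 -3.659
endloop
endfacet
facet normal -0.358 0.262 0.896
outer loop
vertex -3.243 0.525 -1.938
vertex -4.267 1.34 -2.585
vertex -3.841 -0.239 -1.954
endloop
endfacet
facet normal -0.701 0.558 -0.443
outer loop
vertex -4.865 0.576 -2.601
vertex -4.267 1.34 -2.585
vertex -4.177 0.075 -4.322
endloop
endfacet
facet normal 0.358 -0.262 -0.896
outer loop
vertex -3.579 0.839 -4.306
vertex -2.555 0.024 -3.659
vertex -4.177 0.075 -4.322
endloop
endfacet
facet normal -0.701 0.558 -0.443
outer loop
vertex -4.177 0.075 -4.322
vertex -4.267 1.34 -2.585
vertex -3.579 0.839 -4.306
endloop
endfacet
facet normal 0.616 0.788 0.017
outer loop
vertex -3.579 0.839 -4.306
vertex -3.243 0.525 -1.938
vertex -2.555 0.024 -3.659
endloop
endfacet
facet normal 0.616 0.788 0.017
outer loop
vertex -4.267 1.34 -2.585
vertex -3.243 0.525 -1.938
vertex -3.579 0.839 -4.306
endloop
endfacet

endsolid


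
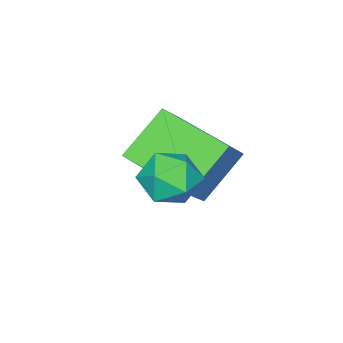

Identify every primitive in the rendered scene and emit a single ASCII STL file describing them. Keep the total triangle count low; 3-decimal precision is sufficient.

solid 
facet normal -0.497 -0.701 0.512
outer loop
vertex 2.786 1.865 -2.096
vertex 3.222 1.243 -2.525
vertex 3.54 1.563 -1.778
endloop
endfacet
facet normal -0.423 -0.108 0.900
outer loop
vertex 2.786 1.865 -2.096
vertex 3.54 1.563 -1.778
vertex 3.369 2.418 -1.756
endloop
endfacet
facet normal -0.723 0.429 0.541
outer loop
vertex 2.786 1.865 -2.096
vertex 3.369 2.418 -1.756
vertex 2.945 2.628 -2.489
endloop
endfacet
facet normal -0.983 0.169 -0.070
outer loop
vertex 2.786 1.865 -2.096
vertex 2.945 2.628 -2.489
vertex 2.854 1.901 -2.965
endloop
endfacet
facet normal -0.843 -0.530 -0.088
outer loop
vertex 2.786 1.865 -2.096
vertex 2.854 1.901 -2.965
vertex 3.222 1.243 -2.525
endloop
endfacet
facet normal 0.275 0.030 0.961
outer loop
vertex 3.369 2.418 -1.756
vertex 3.54 1.563 -1.778
vertex 4.166 2.139 -1.975
endloop
endfacet
facet normal 0.155 -0.930 0.332
outer loop
vertex 3.54 1.563 -1.778
vertex 3.222 1.243 -2.525
vertex 4.075 1.412 -2.451
endloop
endfacet
facet normal -0.405 -0.654 -0.639
outer loop
vertex 3.222 1.243 -2.525
vertex 2.854 1.901 -2.965
vertex 3.651 1.622 -3.184
endloop
endfacet
facet normal -0.632 0.478 -0.610
outer loop
vertex 2.854 1.901 -2.965
vertex 2.945 2.628 -2.489
vertex 3.48 2.477 -3.162
endloop
endfacet
facet normal -0.211 0.900 0.380
outer loop
vertex 2.945 2.628 -2.489
vertex 3.369 2.418 -1.756
vertex 3.798 2.797 -2.415
endloop
endfacet
facet normal 0.983 -0.169 0.070
outer loop
vertex 4.234 2.175 -2.844
vertex 4.166 2.139 -1.975
vertex 4.075 1.412 -2.451
endloop
endfacet
facet normal 0.723 -0.429 -0.541
outer loop
vertex 4.234 2.175 -2.844
vertex 4.075 1.412 -2.451
vertex 3.651 1.622 -3.184
endloop
endfacet
facet normal 0.423 0.108 -0.900
outer loop
vertex 4.234 2.175 -2.844
vertex 3.651 1.622 -3.184
vertex 3.48 2.477 -3.162
endloop
endfacet
facet normal 0.497 0.701 -0.512
outer loop
vertex 4.234 2.175 -2.844
vertex 3.48 2.477 -3.162
vertex 3.798 2.797 -2.415
endloop
endfacet
facet normal 0.843 0.530 0.088
outer loop
vertex 4.234 2.175 -2.844
vertex 3.798 2.797 -2.415
vertex 4.166 2.139 -1.975
endloop
endfacet
facet normal 0.632 -0.478 0.610
outer loop
vertex 4.075 1.412 -2.451
vertex 4.166 2.139 -1.975
vertex 3.54 1.563 -1.778
endloop
endfacet
facet normal 0.211 -0.900 -0.380
outer loop
vertex 3.651 1.622 -3.184
vertex 4.075 1.412 -2.451
vertex 3.222 1.243 -2.525
endloop
endfacet
facet normal -0.275 -0.030 -0.961
outer loop
vertex 3.48 2.477 -3.162
vertex 3.651 1.622 -3.184
vertex 2.854 1.901 -2.965
endloop
endfacet
facet normal -0.155 0.930 -0.332
outer loop
vertex 3.798 2.797 -2.415
vertex 3.48 2.477 -3.162
vertex 2.945 2.628 -2.489
endloop
endfacet
facet normal 0.405 0.654 0.639
outer loop
vertex 4.166 2.139 -1.975
vertex 3.798 2.797 -2.415
vertex 3.369 2.418 -1.756
endloop
endfacet
facet normal -0.674 -0.233 -0.701
outer loop
vertex 0.252 -0.755 -3.342
vertex 0.052 1.355 -3.852
vertex 1.564 -0.922 -4.549
endloop
endfacet
facet normal 0.092 -0.968 0.234
outer loop
vertex 2.508 -0.595 -3.568
vertex 0.252 -0.755 -3.342
vertex 1.564 -0.922 -4.549
endloop
endfacet
facet normal -0.675 -0.234 -0.700
outer loop
vertex 1.564 -0.922 -4.549
vertex 0.052 1.355 -3.852
vertex 1.363 1.188 -5.059
endloop
endfacet
facet normal 0.733 -0.093 -0.674
outer loop
vertex 1.363 1.188 -5.059
vertex 2.508 -0.595 -3.568
vertex 1.564 -0.922 -4.549
endloop
endfacet
facet normal -0.733 0.093 0.674
outer loop
vertex 0.252 -0.755 -3.342
vertex 0.996 1.682 -2.871
vertex 0.052 1.355 -3.852
endloop
endfacet
facet normal 0.092 -0.968 0.234
outer loop
vertex 1.197 -0.428 -2.361
vertex 0.252 -0.755 -3.342
vertex 2.508 -0.595 -3.568
endloop
endfacet
facet normal -0.732 0.093 0.674
outer loop
vertex 1.197 -0.428 -2.361
vertex 0.996 1.682 -2.871
vertex 0.252 -0.755 -3.342
endloop
endfacet
facet normal -0.092 0.968 -0.234
outer loop
vertex 0.052 1.355 -3.852
vertex 0.996 1.682 -2.871
vertex 1.363 1.188 -5.059
endloop
endfacet
facet normal 0.732 -0.094 -0.674
outer loop
vertex 2.308 1.515 -4.078
vertex 2.508 -0.595 -3.568
vertex 1.363 1.188 -5.059
endloop
endfacet
facet normal -0.092 0.968 -0.234
outer loop
vertex 1.363 1.188 -5.059
vertex 0.996 1.682 -2.871
vertex 2.308 1.515 -4.078
endloop
endfacet
facet normal 0.675 0.233 0.700
outer loop
vertex 2.308 1.515 -4.078
vertex 1.197 -0.428 -2.361
vertex 2.508 -0.595 -3.568
endloop
endfacet
facet normal 0.674 0.234 0.701
outer loop
vertex 0.996 1.682 -2.871
vertex 1.197 -0.428 -2.361
vertex 2.308 1.515 -4.078
endloop
endfacet

endsolid


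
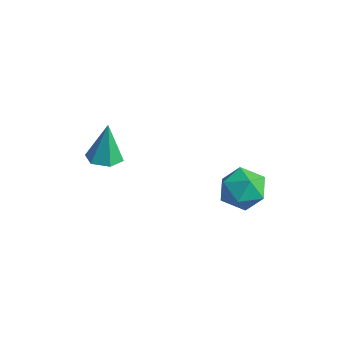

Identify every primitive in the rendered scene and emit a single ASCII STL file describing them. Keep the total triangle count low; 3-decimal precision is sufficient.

solid 
facet normal -0.127 -0.224 0.966
outer loop
vertex -0.73 2.883 -0.513
vertex -0.587 2.123 -0.67
vertex 0.008 2.605 -0.48
endloop
endfacet
facet normal 0.126 0.439 0.889
outer loop
vertex -0.73 2.883 -0.513
vertex 0.008 2.605 -0.48
vertex -0.135 3.308 -0.807
endloop
endfacet
facet normal -0.336 0.807 0.486
outer loop
vertex -0.73 2.883 -0.513
vertex -0.135 3.308 -0.807
vertex -0.817 3.261 -1.2
endloop
endfacet
facet normal -0.875 0.369 0.314
outer loop
vertex -0.73 2.883 -0.513
vertex -0.817 3.261 -1.2
vertex -1.096 2.528 -1.115
endloop
endfacet
facet normal -0.746 -0.266 0.611
outer loop
vertex -0.73 2.883 -0.513
vertex -1.096 2.528 -1.115
vertex -0.587 2.123 -0.67
endloop
endfacet
facet normal 0.743 0.400 0.536
outer loop
vertex -0.135 3.308 -0.807
vertex 0.008 2.605 -0.48
vertex 0.376 2.812 -1.145
endloop
endfacet
facet normal 0.334 -0.672 0.661
outer loop
vertex 0.008 2.605 -0.48
vertex -0.587 2.123 -0.67
vertex 0.097 2.079 -1.06
endloop
endfacet
facet normal -0.665 -0.742 0.085
outer loop
vertex -0.587 2.123 -0.67
vertex -1.096 2.528 -1.115
vertex -0.585 2.032 -1.453
endloop
endfacet
facet normal -0.873 0.287 -0.394
outer loop
vertex -1.096 2.528 -1.115
vertex -0.817 3.261 -1.2
vertex -0.728 2.735 -1.78
endloop
endfacet
facet normal -0.002 0.993 -0.115
outer loop
vertex -0.817 3.261 -1.2
vertex -0.135 3.308 -0.807
vertex -0.133 3.217 -1.59
endloop
endfacet
facet normal 0.875 -0.369 -0.314
outer loop
vertex 0.01 2.457 -1.747
vertex 0.376 2.812 -1.145
vertex 0.097 2.079 -1.06
endloop
endfacet
facet normal 0.336 -0.807 -0.486
outer loop
vertex 0.01 2.457 -1.747
vertex 0.097 2.079 -1.06
vertex -0.585 2.032 -1.453
endloop
endfacet
facet normal -0.126 -0.439 -0.889
outer loop
vertex 0.01 2.457 -1.747
vertex -0.585 2.032 -1.453
vertex -0.728 2.735 -1.78
endloop
endfacet
facet normal 0.127 0.224 -0.966
outer loop
vertex 0.01 2.457 -1.747
vertex -0.728 2.735 -1.78
vertex -0.133 3.217 -1.59
endloop
endfacet
facet normal 0.746 0.266 -0.611
outer loop
vertex 0.01 2.457 -1.747
vertex -0.133 3.217 -1.59
vertex 0.376 2.812 -1.145
endloop
endfacet
facet normal 0.873 -0.287 0.394
outer loop
vertex 0.097 2.079 -1.06
vertex 0.376 2.812 -1.145
vertex 0.008 2.605 -0.48
endloop
endfacet
facet normal 0.002 -0.993 0.115
outer loop
vertex -0.585 2.032 -1.453
vertex 0.097 2.079 -1.06
vertex -0.587 2.123 -0.67
endloop
endfacet
facet normal -0.743 -0.400 -0.536
outer loop
vertex -0.728 2.735 -1.78
vertex -0.585 2.032 -1.453
vertex -1.096 2.528 -1.115
endloop
endfacet
facet normal -0.334 0.672 -0.661
outer loop
vertex -0.133 3.217 -1.59
vertex -0.728 2.735 -1.78
vertex -0.817 3.261 -1.2
endloop
endfacet
facet normal 0.665 0.742 -0.085
outer loop
vertex 0.376 2.812 -1.145
vertex -0.133 3.217 -1.59
vertex -0.135 3.308 -0.807
endloop
endfacet
facet normal 0.072 -0.181 -0.981
outer loop
vertex -3.479 0.79 -0.895
vertex -3.932 0.429 -0.862
vertex -4.018 0.992 -0.972
endloop
endfacet
facet normal 0.317 0.925 0.209
outer loop
vertex -3.479 0.79 -0.895
vertex -4.018 0.992 -0.972
vertex -4.028 0.671 0.462
endloop
endfacet
facet normal 0.071 -0.181 -0.981
outer loop
vertex -4.018 0.992 -0.972
vertex -3.932 0.429 -0.862
vertex -4.47 0.631 -0.938
endloop
endfacet
facet normal -0.607 0.776 0.170
outer loop
vertex -4.018 0.992 -0.972
vertex -4.47 0.631 -0.938
vertex -4.028 0.671 0.462
endloop
endfacet
facet normal 0.072 -0.179 -0.981
outer loop
vertex -4.47 0.631 -0.938
vertex -3.932 0.429 -0.862
vertex -4.384 0.067 -0.829
endloop
endfacet
facet normal -0.949 -0.086 0.302
outer loop
vertex -4.47 0.631 -0.938
vertex -4.384 0.067 -0.829
vertex -4.028 0.671 0.462
endloop
endfacet
facet normal 0.072 -0.179 -0.981
outer loop
vertex -4.384 0.067 -0.829
vertex -3.932 0.429 -0.862
vertex -3.846 -0.134 -0.753
endloop
endfacet
facet normal -0.366 -0.800 0.475
outer loop
vertex -4.384 0.067 -0.829
vertex -3.846 -0.134 -0.753
vertex -4.028 0.671 0.462
endloop
endfacet
facet normal 0.071 -0.179 -0.981
outer loop
vertex -3.846 -0.134 -0.753
vertex -3.932 0.429 -0.862
vertex -3.393 0.227 -0.786
endloop
endfacet
facet normal 0.557 -0.652 0.515
outer loop
vertex -3.846 -0.134 -0.753
vertex -3.393 0.227 -0.786
vertex -4.028 0.671 0.462
endloop
endfacet
facet normal 0.071 -0.179 -0.981
outer loop
vertex -3.393 0.227 -0.786
vertex -3.932 0.429 -0.862
vertex -3.479 0.79 -0.895
endloop
endfacet
facet normal 0.899 0.211 0.382
outer loop
vertex -3.393 0.227 -0.786
vertex -3.479 0.79 -0.895
vertex -4.028 0.671 0.462
endloop
endfacet

endsolid


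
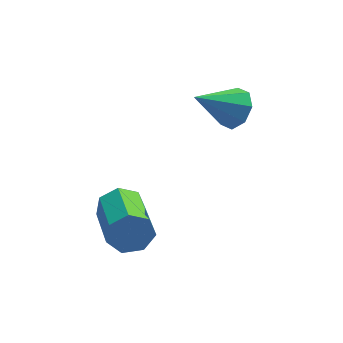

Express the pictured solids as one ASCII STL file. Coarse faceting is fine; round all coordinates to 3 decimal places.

solid 
facet normal -0.087 0.955 -0.282
outer loop
vertex 1.043 0.972 -1.346
vertex 0.713 1.116 -0.757
vertex 1.391 1.139 -0.888
endloop
endfacet
facet normal 0.809 -0.097 -0.579
outer loop
vertex 1.043 0.972 -1.346
vertex 1.391 1.139 -0.888
vertex 1.196 -0.7 -0.852
endloop
endfacet
facet normal 0.809 -0.097 -0.579
outer loop
vertex 1.196 -0.7 -0.852
vertex 1.391 1.139 -0.888
vertex 1.544 -0.533 -0.394
endloop
endfacet
facet normal 0.087 -0.955 0.282
outer loop
vertex 1.196 -0.7 -0.852
vertex 1.544 -0.533 -0.394
vertex 0.867 -0.556 -0.263
endloop
endfacet
facet normal -0.087 0.955 -0.283
outer loop
vertex 1.391 1.139 -0.888
vertex 0.713 1.116 -0.757
vertex 1.228 1.289 -0.331
endloop
endfacet
facet normal 0.958 0.158 0.238
outer loop
vertex 1.391 1.139 -0.888
vertex 1.228 1.289 -0.331
vertex 1.544 -0.533 -0.394
endloop
endfacet
facet normal 0.958 0.158 0.238
outer loop
vertex 1.544 -0.533 -0.394
vertex 1.228 1.289 -0.331
vertex 1.381 -0.383 0.162
endloop
endfacet
facet normal 0.087 -0.955 0.283
outer loop
vertex 1.544 -0.533 -0.394
vertex 1.381 -0.383 0.162
vertex 0.867 -0.556 -0.263
endloop
endfacet
facet normal -0.088 0.955 -0.282
outer loop
vertex 1.228 1.289 -0.331
vertex 0.713 1.116 -0.757
vertex 0.679 1.308 -0.095
endloop
endfacet
facet normal 0.386 0.293 0.875
outer loop
vertex 1.228 1.289 -0.331
vertex 0.679 1.308 -0.095
vertex 1.381 -0.383 0.162
endloop
endfacet
facet normal 0.387 0.294 0.874
outer loop
vertex 1.381 -0.383 0.162
vertex 0.679 1.308 -0.095
vertex 0.832 -0.364 0.399
endloop
endfacet
facet normal 0.089 -0.955 0.282
outer loop
vertex 1.381 -0.383 0.162
vertex 0.832 -0.364 0.399
vertex 0.867 -0.556 -0.263
endloop
endfacet
facet normal -0.087 0.956 -0.282
outer loop
vertex 0.679 1.308 -0.095
vertex 0.713 1.116 -0.757
vertex 0.155 1.183 -0.357
endloop
endfacet
facet normal -0.477 0.209 0.854
outer loop
vertex 0.679 1.308 -0.095
vertex 0.155 1.183 -0.357
vertex 0.832 -0.364 0.399
endloop
endfacet
facet normal -0.477 0.209 0.854
outer loop
vertex 0.832 -0.364 0.399
vertex 0.155 1.183 -0.357
vertex 0.308 -0.489 0.137
endloop
endfacet
facet normal 0.087 -0.956 0.282
outer loop
vertex 0.832 -0.364 0.399
vertex 0.308 -0.489 0.137
vertex 0.867 -0.556 -0.263
endloop
endfacet
facet normal -0.088 0.955 -0.283
outer loop
vertex 0.155 1.183 -0.357
vertex 0.713 1.116 -0.757
vertex 0.052 1.007 -0.92
endloop
endfacet
facet normal -0.981 -0.034 0.190
outer loop
vertex 0.155 1.183 -0.357
vertex 0.052 1.007 -0.92
vertex 0.308 -0.489 0.137
endloop
endfacet
facet normal -0.981 -0.034 0.190
outer loop
vertex 0.308 -0.489 0.137
vertex 0.052 1.007 -0.92
vertex 0.205 -0.665 -0.426
endloop
endfacet
facet normal 0.088 -0.955 0.283
outer loop
vertex 0.308 -0.489 0.137
vertex 0.205 -0.665 -0.426
vertex 0.867 -0.556 -0.263
endloop
endfacet
facet normal -0.088 0.955 -0.283
outer loop
vertex 0.052 1.007 -0.92
vertex 0.713 1.116 -0.757
vertex 0.447 0.913 -1.36
endloop
endfacet
facet normal -0.746 -0.250 -0.617
outer loop
vertex 0.052 1.007 -0.92
vertex 0.447 0.913 -1.36
vertex 0.205 -0.665 -0.426
endloop
endfacet
facet normal -0.746 -0.250 -0.617
outer loop
vertex 0.205 -0.665 -0.426
vertex 0.447 0.913 -1.36
vertex 0.6 -0.759 -0.866
endloop
endfacet
facet normal 0.088 -0.955 0.283
outer loop
vertex 0.205 -0.665 -0.426
vertex 0.6 -0.759 -0.866
vertex 0.867 -0.556 -0.263
endloop
endfacet
facet normal -0.088 0.955 -0.283
outer loop
vertex 0.447 0.913 -1.36
vertex 0.713 1.116 -0.757
vertex 1.043 0.972 -1.346
endloop
endfacet
facet normal 0.050 -0.279 -0.959
outer loop
vertex 0.447 0.913 -1.36
vertex 1.043 0.972 -1.346
vertex 0.6 -0.759 -0.866
endloop
endfacet
facet normal 0.050 -0.279 -0.959
outer loop
vertex 0.6 -0.759 -0.866
vertex 1.043 0.972 -1.346
vertex 1.196 -0.7 -0.852
endloop
endfacet
facet normal 0.088 -0.955 0.283
outer loop
vertex 0.6 -0.759 -0.866
vertex 1.196 -0.7 -0.852
vertex 0.867 -0.556 -0.263
endloop
endfacet
facet normal 0.775 0.205 -0.598
outer loop
vertex 4.51 3.247 1.961
vertex 4.103 3.126 1.392
vertex 4.257 3.696 1.787
endloop
endfacet
facet normal 0.089 0.403 0.911
outer loop
vertex 4.51 3.247 1.961
vertex 4.257 3.696 1.787
vertex 2.917 2.814 2.308
endloop
endfacet
facet normal 0.775 0.205 -0.598
outer loop
vertex 4.257 3.696 1.787
vertex 4.103 3.126 1.392
vertex 3.914 3.811 1.382
endloop
endfacet
facet normal -0.329 0.798 0.505
outer loop
vertex 4.257 3.696 1.787
vertex 3.914 3.811 1.382
vertex 2.917 2.814 2.308
endloop
endfacet
facet normal 0.774 0.205 -0.599
outer loop
vertex 3.914 3.811 1.382
vertex 4.103 3.126 1.392
vertex 3.681 3.525 0.983
endloop
endfacet
facet normal -0.733 0.678 -0.058
outer loop
vertex 3.914 3.811 1.382
vertex 3.681 3.525 0.983
vertex 2.917 2.814 2.308
endloop
endfacet
facet normal 0.774 0.205 -0.599
outer loop
vertex 3.681 3.525 0.983
vertex 4.103 3.126 1.392
vertex 3.695 3.005 0.823
endloop
endfacet
facet normal -0.886 0.114 -0.449
outer loop
vertex 3.681 3.525 0.983
vertex 3.695 3.005 0.823
vertex 2.917 2.814 2.308
endloop
endfacet
facet normal 0.775 0.204 -0.599
outer loop
vertex 3.695 3.005 0.823
vertex 4.103 3.126 1.392
vertex 3.948 2.557 0.998
endloop
endfacet
facet normal -0.698 -0.566 -0.439
outer loop
vertex 3.695 3.005 0.823
vertex 3.948 2.557 0.998
vertex 2.917 2.814 2.308
endloop
endfacet
facet normal 0.775 0.203 -0.599
outer loop
vertex 3.948 2.557 0.998
vertex 4.103 3.126 1.392
vertex 4.291 2.442 1.403
endloop
endfacet
facet normal -0.282 -0.959 -0.034
outer loop
vertex 3.948 2.557 0.998
vertex 4.291 2.442 1.403
vertex 2.917 2.814 2.308
endloop
endfacet
facet normal 0.775 0.203 -0.598
outer loop
vertex 4.291 2.442 1.403
vertex 4.103 3.126 1.392
vertex 4.524 2.728 1.802
endloop
endfacet
facet normal 0.122 -0.839 0.530
outer loop
vertex 4.291 2.442 1.403
vertex 4.524 2.728 1.802
vertex 2.917 2.814 2.308
endloop
endfacet
facet normal 0.775 0.204 -0.598
outer loop
vertex 4.524 2.728 1.802
vertex 4.103 3.126 1.392
vertex 4.51 3.247 1.961
endloop
endfacet
facet normal 0.275 -0.275 0.921
outer loop
vertex 4.524 2.728 1.802
vertex 4.51 3.247 1.961
vertex 2.917 2.814 2.308
endloop
endfacet

endsolid


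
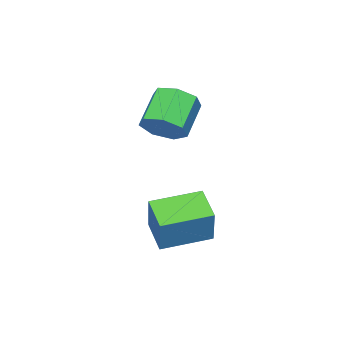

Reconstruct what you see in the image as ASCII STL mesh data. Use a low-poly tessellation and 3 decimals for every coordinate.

solid 
facet normal 0.795 0.246 -0.555
outer loop
vertex -0.534 -2.739 1.167
vertex -0.958 -3.089 0.405
vertex -0.992 -2.213 0.744
endloop
endfacet
facet normal 0.231 0.724 0.650
outer loop
vertex -0.534 -2.739 1.167
vertex -0.992 -2.213 0.744
vertex -1.838 -3.141 2.077
endloop
endfacet
facet normal 0.231 0.724 0.650
outer loop
vertex -1.838 -3.141 2.077
vertex -0.992 -2.213 0.744
vertex -2.296 -2.615 1.654
endloop
endfacet
facet normal -0.795 -0.246 0.555
outer loop
vertex -1.838 -3.141 2.077
vertex -2.296 -2.615 1.654
vertex -2.262 -3.491 1.315
endloop
endfacet
facet normal 0.794 0.246 -0.556
outer loop
vertex -0.992 -2.213 0.744
vertex -0.958 -3.089 0.405
vertex -1.425 -2.346 0.066
endloop
endfacet
facet normal -0.294 0.956 0.000
outer loop
vertex -0.992 -2.213 0.744
vertex -1.425 -2.346 0.066
vertex -2.296 -2.615 1.654
endloop
endfacet
facet normal -0.296 0.955 -0.000
outer loop
vertex -2.296 -2.615 1.654
vertex -1.425 -2.346 0.066
vertex -2.728 -2.749 0.976
endloop
endfacet
facet normal -0.795 -0.246 0.555
outer loop
vertex -2.296 -2.615 1.654
vertex -2.728 -2.749 0.976
vertex -2.262 -3.491 1.315
endloop
endfacet
facet normal 0.794 0.246 -0.555
outer loop
vertex -1.425 -2.346 0.066
vertex -0.958 -3.089 0.405
vertex -1.506 -3.039 -0.357
endloop
endfacet
facet normal -0.599 0.467 -0.651
outer loop
vertex -1.425 -2.346 0.066
vertex -1.506 -3.039 -0.357
vertex -2.728 -2.749 0.976
endloop
endfacet
facet normal -0.599 0.467 -0.651
outer loop
vertex -2.728 -2.749 0.976
vertex -1.506 -3.039 -0.357
vertex -2.809 -3.442 0.553
endloop
endfacet
facet normal -0.795 -0.246 0.555
outer loop
vertex -2.728 -2.749 0.976
vertex -2.809 -3.442 0.553
vertex -2.262 -3.491 1.315
endloop
endfacet
facet normal 0.795 0.245 -0.555
outer loop
vertex -1.506 -3.039 -0.357
vertex -0.958 -3.089 0.405
vertex -1.175 -3.769 -0.206
endloop
endfacet
facet normal -0.451 -0.372 -0.811
outer loop
vertex -1.506 -3.039 -0.357
vertex -1.175 -3.769 -0.206
vertex -2.809 -3.442 0.553
endloop
endfacet
facet normal -0.451 -0.372 -0.811
outer loop
vertex -2.809 -3.442 0.553
vertex -1.175 -3.769 -0.206
vertex -2.478 -4.172 0.704
endloop
endfacet
facet normal -0.795 -0.246 0.555
outer loop
vertex -2.809 -3.442 0.553
vertex -2.478 -4.172 0.704
vertex -2.262 -3.491 1.315
endloop
endfacet
facet normal 0.795 0.245 -0.555
outer loop
vertex -1.175 -3.769 -0.206
vertex -0.958 -3.089 0.405
vertex -0.681 -3.987 0.405
endloop
endfacet
facet normal 0.036 -0.932 -0.361
outer loop
vertex -1.175 -3.769 -0.206
vertex -0.681 -3.987 0.405
vertex -2.478 -4.172 0.704
endloop
endfacet
facet normal 0.036 -0.932 -0.361
outer loop
vertex -2.478 -4.172 0.704
vertex -0.681 -3.987 0.405
vertex -1.984 -4.39 1.315
endloop
endfacet
facet normal -0.795 -0.246 0.555
outer loop
vertex -2.478 -4.172 0.704
vertex -1.984 -4.39 1.315
vertex -2.262 -3.491 1.315
endloop
endfacet
facet normal 0.795 0.245 -0.555
outer loop
vertex -0.681 -3.987 0.405
vertex -0.958 -3.089 0.405
vertex -0.396 -3.528 1.016
endloop
endfacet
facet normal 0.496 -0.789 0.361
outer loop
vertex -0.681 -3.987 0.405
vertex -0.396 -3.528 1.016
vertex -1.984 -4.39 1.315
endloop
endfacet
facet normal 0.496 -0.789 0.361
outer loop
vertex -1.984 -4.39 1.315
vertex -0.396 -3.528 1.016
vertex -1.699 -3.931 1.926
endloop
endfacet
facet normal -0.795 -0.246 0.555
outer loop
vertex -1.984 -4.39 1.315
vertex -1.699 -3.931 1.926
vertex -2.262 -3.491 1.315
endloop
endfacet
facet normal 0.795 0.245 -0.555
outer loop
vertex -0.396 -3.528 1.016
vertex -0.958 -3.089 0.405
vertex -0.534 -2.739 1.167
endloop
endfacet
facet normal 0.583 -0.053 0.811
outer loop
vertex -0.396 -3.528 1.016
vertex -0.534 -2.739 1.167
vertex -1.699 -3.931 1.926
endloop
endfacet
facet normal 0.582 -0.053 0.811
outer loop
vertex -1.699 -3.931 1.926
vertex -0.534 -2.739 1.167
vertex -1.838 -3.141 2.077
endloop
endfacet
facet normal -0.795 -0.246 0.555
outer loop
vertex -1.699 -3.931 1.926
vertex -1.838 -3.141 2.077
vertex -2.262 -3.491 1.315
endloop
endfacet
facet normal -0.817 0.567 0.103
outer loop
vertex -0.182 -0.669 -1.531
vertex 0.497 0.399 -2.028
vertex -0.686 -1.101 -3.15
endloop
endfacet
facet normal -0.500 -0.785 0.365
outer loop
vertex 0.923 -2.219 -3.352
vertex -0.182 -0.669 -1.531
vertex -0.686 -1.101 -3.15
endloop
endfacet
facet normal -0.817 0.567 0.103
outer loop
vertex -0.686 -1.101 -3.15
vertex 0.497 0.399 -2.028
vertex -0.007 -0.033 -3.647
endloop
endfacet
facet normal -0.288 -0.247 -0.925
outer loop
vertex -0.007 -0.033 -3.647
vertex 0.923 -2.219 -3.352
vertex -0.686 -1.101 -3.15
endloop
endfacet
facet normal 0.288 0.247 0.925
outer loop
vertex -0.182 -0.669 -1.531
vertex 2.106 -0.719 -2.23
vertex 0.497 0.399 -2.028
endloop
endfacet
facet normal -0.500 -0.785 0.365
outer loop
vertex 1.427 -1.787 -1.733
vertex -0.182 -0.669 -1.531
vertex 0.923 -2.219 -3.352
endloop
endfacet
facet normal 0.288 0.247 0.925
outer loop
vertex 1.427 -1.787 -1.733
vertex 2.106 -0.719 -2.23
vertex -0.182 -0.669 -1.531
endloop
endfacet
facet normal 0.500 0.785 -0.365
outer loop
vertex 0.497 0.399 -2.028
vertex 2.106 -0.719 -2.23
vertex -0.007 -0.033 -3.647
endloop
endfacet
facet normal -0.288 -0.247 -0.925
outer loop
vertex 1.602 -1.151 -3.849
vertex 0.923 -2.219 -3.352
vertex -0.007 -0.033 -3.647
endloop
endfacet
facet normal 0.500 0.785 -0.365
outer loop
vertex -0.007 -0.033 -3.647
vertex 2.106 -0.719 -2.23
vertex 1.602 -1.151 -3.849
endloop
endfacet
facet normal 0.817 -0.567 -0.103
outer loop
vertex 1.602 -1.151 -3.849
vertex 1.427 -1.787 -1.733
vertex 0.923 -2.219 -3.352
endloop
endfacet
facet normal 0.817 -0.567 -0.103
outer loop
vertex 2.106 -0.719 -2.23
vertex 1.427 -1.787 -1.733
vertex 1.602 -1.151 -3.849
endloop
endfacet

endsolid


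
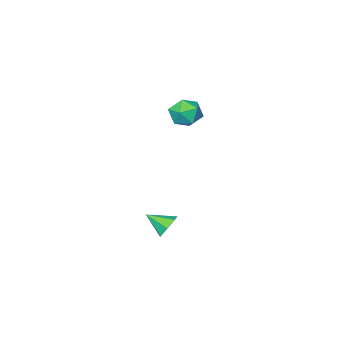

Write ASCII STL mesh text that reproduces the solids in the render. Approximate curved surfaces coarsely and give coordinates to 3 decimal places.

solid 
facet normal -0.504 0.713 -0.487
outer loop
vertex -0.105 -2.236 -3.945
vertex -0.743 -2.514 -3.692
vertex -0.31 -1.998 -3.384
endloop
endfacet
facet normal 0.945 0.199 0.261
outer loop
vertex -0.105 -2.236 -3.945
vertex -0.31 -1.998 -3.384
vertex -0.097 -3.426 -3.068
endloop
endfacet
facet normal -0.504 0.713 -0.487
outer loop
vertex -0.31 -1.998 -3.384
vertex -0.743 -2.514 -3.692
vertex -0.84 -2.148 -3.056
endloop
endfacet
facet normal 0.455 0.257 0.853
outer loop
vertex -0.31 -1.998 -3.384
vertex -0.84 -2.148 -3.056
vertex -0.097 -3.426 -3.068
endloop
endfacet
facet normal -0.505 0.713 -0.487
outer loop
vertex -0.84 -2.148 -3.056
vertex -0.743 -2.514 -3.692
vertex -1.297 -2.574 -3.206
endloop
endfacet
facet normal -0.201 -0.126 0.971
outer loop
vertex -0.84 -2.148 -3.056
vertex -1.297 -2.574 -3.206
vertex -0.097 -3.426 -3.068
endloop
endfacet
facet normal -0.504 0.714 -0.486
outer loop
vertex -1.297 -2.574 -3.206
vertex -0.743 -2.514 -3.692
vertex -1.337 -2.954 -3.722
endloop
endfacet
facet normal -0.531 -0.662 0.529
outer loop
vertex -1.297 -2.574 -3.206
vertex -1.337 -2.954 -3.722
vertex -0.097 -3.426 -3.068
endloop
endfacet
facet normal -0.504 0.714 -0.487
outer loop
vertex -1.337 -2.954 -3.722
vertex -0.743 -2.514 -3.692
vertex -0.929 -3.002 -4.215
endloop
endfacet
facet normal -0.285 -0.948 -0.144
outer loop
vertex -1.337 -2.954 -3.722
vertex -0.929 -3.002 -4.215
vertex -0.097 -3.426 -3.068
endloop
endfacet
facet normal -0.503 0.714 -0.487
outer loop
vertex -0.929 -3.002 -4.215
vertex -0.743 -2.514 -3.692
vertex -0.381 -2.683 -4.314
endloop
endfacet
facet normal 0.350 -0.767 -0.537
outer loop
vertex -0.929 -3.002 -4.215
vertex -0.381 -2.683 -4.314
vertex -0.097 -3.426 -3.068
endloop
endfacet
facet normal -0.504 0.713 -0.487
outer loop
vertex -0.381 -2.683 -4.314
vertex -0.743 -2.514 -3.692
vertex -0.105 -2.236 -3.945
endloop
endfacet
facet normal 0.897 -0.258 -0.358
outer loop
vertex -0.381 -2.683 -4.314
vertex -0.105 -2.236 -3.945
vertex -0.097 -3.426 -3.068
endloop
endfacet
facet normal -0.384 -0.487 0.784
outer loop
vertex -3.522 -4.038 3.21
vertex -2.987 -4.757 3.025
vertex -2.688 -4.096 3.582
endloop
endfacet
facet normal -0.385 0.218 0.897
outer loop
vertex -3.522 -4.038 3.21
vertex -2.688 -4.096 3.582
vertex -2.99 -3.295 3.258
endloop
endfacet
facet normal -0.765 0.524 0.375
outer loop
vertex -3.522 -4.038 3.21
vertex -2.99 -3.295 3.258
vertex -3.475 -3.462 2.501
endloop
endfacet
facet normal -0.998 0.007 -0.060
outer loop
vertex -3.522 -4.038 3.21
vertex -3.475 -3.462 2.501
vertex -3.473 -4.365 2.357
endloop
endfacet
facet normal -0.763 -0.617 0.193
outer loop
vertex -3.522 -4.038 3.21
vertex -3.473 -4.365 2.357
vertex -2.987 -4.757 3.025
endloop
endfacet
facet normal 0.287 0.450 0.845
outer loop
vertex -2.99 -3.295 3.258
vertex -2.688 -4.096 3.582
vertex -2.127 -3.555 3.103
endloop
endfacet
facet normal 0.290 -0.690 0.663
outer loop
vertex -2.688 -4.096 3.582
vertex -2.987 -4.757 3.025
vertex -2.125 -4.458 2.959
endloop
endfacet
facet normal -0.324 -0.900 -0.293
outer loop
vertex -2.987 -4.757 3.025
vertex -3.473 -4.365 2.357
vertex -2.61 -4.625 2.202
endloop
endfacet
facet normal -0.705 0.110 -0.701
outer loop
vertex -3.473 -4.365 2.357
vertex -3.475 -3.462 2.501
vertex -2.912 -3.824 1.878
endloop
endfacet
facet normal -0.328 0.945 0.001
outer loop
vertex -3.475 -3.462 2.501
vertex -2.99 -3.295 3.258
vertex -2.613 -3.163 2.435
endloop
endfacet
facet normal 0.998 -0.007 0.060
outer loop
vertex -2.078 -3.882 2.25
vertex -2.127 -3.555 3.103
vertex -2.125 -4.458 2.959
endloop
endfacet
facet normal 0.765 -0.524 -0.375
outer loop
vertex -2.078 -3.882 2.25
vertex -2.125 -4.458 2.959
vertex -2.61 -4.625 2.202
endloop
endfacet
facet normal 0.385 -0.218 -0.897
outer loop
vertex -2.078 -3.882 2.25
vertex -2.61 -4.625 2.202
vertex -2.912 -3.824 1.878
endloop
endfacet
facet normal 0.384 0.487 -0.784
outer loop
vertex -2.078 -3.882 2.25
vertex -2.912 -3.824 1.878
vertex -2.613 -3.163 2.435
endloop
endfacet
facet normal 0.763 0.617 -0.193
outer loop
vertex -2.078 -3.882 2.25
vertex -2.613 -3.163 2.435
vertex -2.127 -3.555 3.103
endloop
endfacet
facet normal 0.705 -0.110 0.701
outer loop
vertex -2.125 -4.458 2.959
vertex -2.127 -3.555 3.103
vertex -2.688 -4.096 3.582
endloop
endfacet
facet normal 0.328 -0.945 -0.001
outer loop
vertex -2.61 -4.625 2.202
vertex -2.125 -4.458 2.959
vertex -2.987 -4.757 3.025
endloop
endfacet
facet normal -0.287 -0.450 -0.845
outer loop
vertex -2.912 -3.824 1.878
vertex -2.61 -4.625 2.202
vertex -3.473 -4.365 2.357
endloop
endfacet
facet normal -0.290 0.690 -0.663
outer loop
vertex -2.613 -3.163 2.435
vertex -2.912 -3.824 1.878
vertex -3.475 -3.462 2.501
endloop
endfacet
facet normal 0.324 0.900 0.293
outer loop
vertex -2.127 -3.555 3.103
vertex -2.613 -3.163 2.435
vertex -2.99 -3.295 3.258
endloop
endfacet

endsolid


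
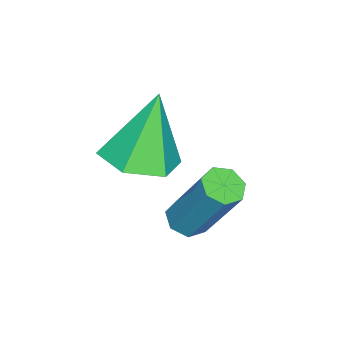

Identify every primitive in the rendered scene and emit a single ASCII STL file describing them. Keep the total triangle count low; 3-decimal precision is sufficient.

solid 
facet normal 0.305 -0.118 -0.945
outer loop
vertex 0.684 -0.333 2.989
vertex -0.288 -0.381 2.681
vertex 0.19 0.519 2.723
endloop
endfacet
facet normal 0.633 0.540 0.555
outer loop
vertex 0.684 -0.333 2.989
vertex 0.19 0.519 2.723
vertex -0.912 -0.139 4.619
endloop
endfacet
facet normal 0.305 -0.118 -0.945
outer loop
vertex 0.19 0.519 2.723
vertex -0.288 -0.381 2.681
vertex -0.781 0.472 2.416
endloop
endfacet
facet normal -0.128 0.958 0.258
outer loop
vertex 0.19 0.519 2.723
vertex -0.781 0.472 2.416
vertex -0.912 -0.139 4.619
endloop
endfacet
facet normal 0.305 -0.118 -0.945
outer loop
vertex -0.781 0.472 2.416
vertex -0.288 -0.381 2.681
vertex -1.259 -0.428 2.374
endloop
endfacet
facet normal -0.882 0.465 0.076
outer loop
vertex -0.781 0.472 2.416
vertex -1.259 -0.428 2.374
vertex -0.912 -0.139 4.619
endloop
endfacet
facet normal 0.305 -0.118 -0.945
outer loop
vertex -1.259 -0.428 2.374
vertex -0.288 -0.381 2.681
vertex -0.766 -1.281 2.639
endloop
endfacet
facet normal -0.874 -0.446 0.192
outer loop
vertex -1.259 -0.428 2.374
vertex -0.766 -1.281 2.639
vertex -0.912 -0.139 4.619
endloop
endfacet
facet normal 0.305 -0.118 -0.945
outer loop
vertex -0.766 -1.281 2.639
vertex -0.288 -0.381 2.681
vertex 0.206 -1.233 2.947
endloop
endfacet
facet normal -0.113 -0.864 0.490
outer loop
vertex -0.766 -1.281 2.639
vertex 0.206 -1.233 2.947
vertex -0.912 -0.139 4.619
endloop
endfacet
facet normal 0.305 -0.118 -0.945
outer loop
vertex 0.206 -1.233 2.947
vertex -0.288 -0.381 2.681
vertex 0.684 -0.333 2.989
endloop
endfacet
facet normal 0.641 -0.372 0.672
outer loop
vertex 0.206 -1.233 2.947
vertex 0.684 -0.333 2.989
vertex -0.912 -0.139 4.619
endloop
endfacet
facet normal -0.135 -0.460 -0.877
outer loop
vertex 0.704 0.86 1.387
vertex 0.19 1.055 1.364
vertex 0.653 1.283 1.173
endloop
endfacet
facet normal 0.985 0.033 -0.170
outer loop
vertex 0.704 0.86 1.387
vertex 0.653 1.283 1.173
vertex 1.003 1.87 3.318
endloop
endfacet
facet normal 0.985 0.033 -0.170
outer loop
vertex 1.003 1.87 3.318
vertex 0.653 1.283 1.173
vertex 0.952 2.294 3.104
endloop
endfacet
facet normal 0.137 0.459 0.878
outer loop
vertex 1.003 1.87 3.318
vertex 0.952 2.294 3.104
vertex 0.49 2.065 3.296
endloop
endfacet
facet normal -0.136 -0.459 -0.878
outer loop
vertex 0.653 1.283 1.173
vertex 0.19 1.055 1.364
vertex 0.253 1.535 1.103
endloop
endfacet
facet normal 0.530 0.715 -0.456
outer loop
vertex 0.653 1.283 1.173
vertex 0.253 1.535 1.103
vertex 0.952 2.294 3.104
endloop
endfacet
facet normal 0.528 0.716 -0.456
outer loop
vertex 0.952 2.294 3.104
vertex 0.253 1.535 1.103
vertex 0.552 2.545 3.035
endloop
endfacet
facet normal 0.137 0.459 0.878
outer loop
vertex 0.952 2.294 3.104
vertex 0.552 2.545 3.035
vertex 0.49 2.065 3.296
endloop
endfacet
facet normal -0.136 -0.459 -0.878
outer loop
vertex 0.253 1.535 1.103
vertex 0.19 1.055 1.364
vertex -0.194 1.425 1.23
endloop
endfacet
facet normal -0.324 0.858 -0.398
outer loop
vertex 0.253 1.535 1.103
vertex -0.194 1.425 1.23
vertex 0.552 2.545 3.035
endloop
endfacet
facet normal -0.324 0.858 -0.398
outer loop
vertex 0.552 2.545 3.035
vertex -0.194 1.425 1.23
vertex 0.106 2.435 3.161
endloop
endfacet
facet normal 0.135 0.460 0.878
outer loop
vertex 0.552 2.545 3.035
vertex 0.106 2.435 3.161
vertex 0.49 2.065 3.296
endloop
endfacet
facet normal -0.136 -0.459 -0.878
outer loop
vertex -0.194 1.425 1.23
vertex 0.19 1.055 1.364
vertex -0.351 1.036 1.458
endloop
endfacet
facet normal -0.934 0.354 -0.040
outer loop
vertex -0.194 1.425 1.23
vertex -0.351 1.036 1.458
vertex 0.106 2.435 3.161
endloop
endfacet
facet normal -0.934 0.356 -0.042
outer loop
vertex 0.106 2.435 3.161
vertex -0.351 1.036 1.458
vertex -0.052 2.047 3.389
endloop
endfacet
facet normal 0.135 0.460 0.877
outer loop
vertex 0.106 2.435 3.161
vertex -0.052 2.047 3.389
vertex 0.49 2.065 3.296
endloop
endfacet
facet normal -0.136 -0.460 -0.878
outer loop
vertex -0.351 1.036 1.458
vertex 0.19 1.055 1.364
vertex -0.101 0.662 1.615
endloop
endfacet
facet normal -0.840 -0.416 0.348
outer loop
vertex -0.351 1.036 1.458
vertex -0.101 0.662 1.615
vertex -0.052 2.047 3.389
endloop
endfacet
facet normal -0.841 -0.415 0.347
outer loop
vertex -0.052 2.047 3.389
vertex -0.101 0.662 1.615
vertex 0.198 1.672 3.546
endloop
endfacet
facet normal 0.136 0.458 0.878
outer loop
vertex -0.052 2.047 3.389
vertex 0.198 1.672 3.546
vertex 0.49 2.065 3.296
endloop
endfacet
facet normal -0.135 -0.460 -0.877
outer loop
vertex -0.101 0.662 1.615
vertex 0.19 1.055 1.364
vertex 0.369 0.583 1.584
endloop
endfacet
facet normal -0.115 -0.873 0.474
outer loop
vertex -0.101 0.662 1.615
vertex 0.369 0.583 1.584
vertex 0.198 1.672 3.546
endloop
endfacet
facet normal -0.115 -0.873 0.474
outer loop
vertex 0.198 1.672 3.546
vertex 0.369 0.583 1.584
vertex 0.668 1.593 3.515
endloop
endfacet
facet normal 0.135 0.458 0.878
outer loop
vertex 0.198 1.672 3.546
vertex 0.668 1.593 3.515
vertex 0.49 2.065 3.296
endloop
endfacet
facet normal -0.135 -0.460 -0.877
outer loop
vertex 0.369 0.583 1.584
vertex 0.19 1.055 1.364
vertex 0.704 0.86 1.387
endloop
endfacet
facet normal 0.699 -0.672 0.243
outer loop
vertex 0.369 0.583 1.584
vertex 0.704 0.86 1.387
vertex 0.668 1.593 3.515
endloop
endfacet
facet normal 0.699 -0.672 0.243
outer loop
vertex 0.668 1.593 3.515
vertex 0.704 0.86 1.387
vertex 1.003 1.87 3.318
endloop
endfacet
facet normal 0.137 0.459 0.878
outer loop
vertex 0.668 1.593 3.515
vertex 1.003 1.87 3.318
vertex 0.49 2.065 3.296
endloop
endfacet

endsolid


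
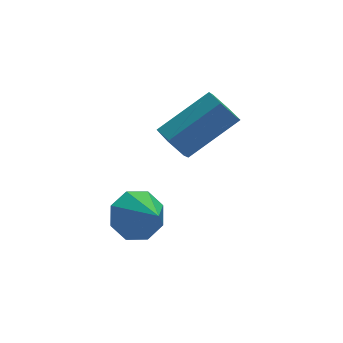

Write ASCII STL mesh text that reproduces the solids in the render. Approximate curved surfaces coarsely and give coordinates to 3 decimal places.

solid 
facet normal -0.812 0.076 -0.579
outer loop
vertex -1.539 -0.174 -0.012
vertex -1.935 -0.587 0.489
vertex -1.911 0.17 0.555
endloop
endfacet
facet normal 0.319 0.889 -0.330
outer loop
vertex -1.539 -0.174 -0.012
vertex -1.911 0.17 0.555
vertex 0.23 -0.34 1.25
endloop
endfacet
facet normal 0.319 0.888 -0.330
outer loop
vertex 0.23 -0.34 1.25
vertex -1.911 0.17 0.555
vertex -0.141 0.004 1.817
endloop
endfacet
facet normal 0.813 -0.076 0.578
outer loop
vertex 0.23 -0.34 1.25
vertex -0.141 0.004 1.817
vertex -0.165 -0.753 1.751
endloop
endfacet
facet normal -0.812 0.076 -0.579
outer loop
vertex -1.911 0.17 0.555
vertex -1.935 -0.587 0.489
vertex -2.307 -0.244 1.056
endloop
endfacet
facet normal -0.265 0.836 0.481
outer loop
vertex -1.911 0.17 0.555
vertex -2.307 -0.244 1.056
vertex -0.141 0.004 1.817
endloop
endfacet
facet normal -0.265 0.836 0.480
outer loop
vertex -0.141 0.004 1.817
vertex -2.307 -0.244 1.056
vertex -0.537 -0.409 2.318
endloop
endfacet
facet normal 0.812 -0.076 0.579
outer loop
vertex -0.141 0.004 1.817
vertex -0.537 -0.409 2.318
vertex -0.165 -0.753 1.751
endloop
endfacet
facet normal -0.812 0.075 -0.578
outer loop
vertex -2.307 -0.244 1.056
vertex -1.935 -0.587 0.489
vertex -2.33 -1.0 0.99
endloop
endfacet
facet normal -0.583 -0.053 0.811
outer loop
vertex -2.307 -0.244 1.056
vertex -2.33 -1.0 0.99
vertex -0.537 -0.409 2.318
endloop
endfacet
facet normal -0.583 -0.052 0.811
outer loop
vertex -0.537 -0.409 2.318
vertex -2.33 -1.0 0.99
vertex -0.561 -1.166 2.252
endloop
endfacet
facet normal 0.812 -0.076 0.579
outer loop
vertex -0.537 -0.409 2.318
vertex -0.561 -1.166 2.252
vertex -0.165 -0.753 1.751
endloop
endfacet
facet normal -0.813 0.076 -0.578
outer loop
vertex -2.33 -1.0 0.99
vertex -1.935 -0.587 0.489
vertex -1.959 -1.344 0.423
endloop
endfacet
facet normal -0.319 -0.888 0.330
outer loop
vertex -2.33 -1.0 0.99
vertex -1.959 -1.344 0.423
vertex -0.561 -1.166 2.252
endloop
endfacet
facet normal -0.319 -0.889 0.330
outer loop
vertex -0.561 -1.166 2.252
vertex -1.959 -1.344 0.423
vertex -0.189 -1.51 1.685
endloop
endfacet
facet normal 0.812 -0.076 0.579
outer loop
vertex -0.561 -1.166 2.252
vertex -0.189 -1.51 1.685
vertex -0.165 -0.753 1.751
endloop
endfacet
facet normal -0.812 0.076 -0.579
outer loop
vertex -1.959 -1.344 0.423
vertex -1.935 -0.587 0.489
vertex -1.563 -0.931 -0.078
endloop
endfacet
facet normal 0.264 -0.836 -0.481
outer loop
vertex -1.959 -1.344 0.423
vertex -1.563 -0.931 -0.078
vertex -0.189 -1.51 1.685
endloop
endfacet
facet normal 0.265 -0.836 -0.481
outer loop
vertex -0.189 -1.51 1.685
vertex -1.563 -0.931 -0.078
vertex 0.207 -1.096 1.184
endloop
endfacet
facet normal 0.812 -0.076 0.579
outer loop
vertex -0.189 -1.51 1.685
vertex 0.207 -1.096 1.184
vertex -0.165 -0.753 1.751
endloop
endfacet
facet normal -0.812 0.076 -0.579
outer loop
vertex -1.563 -0.931 -0.078
vertex -1.935 -0.587 0.489
vertex -1.539 -0.174 -0.012
endloop
endfacet
facet normal 0.583 0.052 -0.811
outer loop
vertex -1.563 -0.931 -0.078
vertex -1.539 -0.174 -0.012
vertex 0.207 -1.096 1.184
endloop
endfacet
facet normal 0.583 0.053 -0.811
outer loop
vertex 0.207 -1.096 1.184
vertex -1.539 -0.174 -0.012
vertex 0.23 -0.34 1.25
endloop
endfacet
facet normal 0.812 -0.075 0.578
outer loop
vertex 0.207 -1.096 1.184
vertex 0.23 -0.34 1.25
vertex -0.165 -0.753 1.751
endloop
endfacet
facet normal -0.057 0.843 -0.534
outer loop
vertex -3.352 -1.604 -0.596
vertex -3.962 -2.03 -1.203
vertex -4.054 -1.523 -0.393
endloop
endfacet
facet normal 0.279 0.015 0.960
outer loop
vertex -3.352 -1.604 -0.596
vertex -4.054 -1.523 -0.393
vertex -3.878 -3.27 -0.417
endloop
endfacet
facet normal -0.057 0.843 -0.534
outer loop
vertex -4.054 -1.523 -0.393
vertex -3.962 -2.03 -1.203
vertex -4.701 -1.739 -0.665
endloop
endfacet
facet normal -0.373 -0.050 0.927
outer loop
vertex -4.054 -1.523 -0.393
vertex -4.701 -1.739 -0.665
vertex -3.878 -3.27 -0.417
endloop
endfacet
facet normal -0.057 0.844 -0.534
outer loop
vertex -4.701 -1.739 -0.665
vertex -3.962 -2.03 -1.203
vertex -4.916 -2.125 -1.252
endloop
endfacet
facet normal -0.788 -0.341 0.513
outer loop
vertex -4.701 -1.739 -0.665
vertex -4.916 -2.125 -1.252
vertex -3.878 -3.27 -0.417
endloop
endfacet
facet normal -0.056 0.843 -0.535
outer loop
vertex -4.916 -2.125 -1.252
vertex -3.962 -2.03 -1.203
vertex -4.571 -2.456 -1.81
endloop
endfacet
facet normal -0.725 -0.687 -0.041
outer loop
vertex -4.916 -2.125 -1.252
vertex -4.571 -2.456 -1.81
vertex -3.878 -3.27 -0.417
endloop
endfacet
facet normal -0.057 0.843 -0.534
outer loop
vertex -4.571 -2.456 -1.81
vertex -3.962 -2.03 -1.203
vertex -3.869 -2.537 -2.013
endloop
endfacet
facet normal -0.220 -0.886 -0.408
outer loop
vertex -4.571 -2.456 -1.81
vertex -3.869 -2.537 -2.013
vertex -3.878 -3.27 -0.417
endloop
endfacet
facet normal -0.056 0.843 -0.534
outer loop
vertex -3.869 -2.537 -2.013
vertex -3.962 -2.03 -1.203
vertex -3.222 -2.322 -1.741
endloop
endfacet
facet normal 0.430 -0.821 -0.375
outer loop
vertex -3.869 -2.537 -2.013
vertex -3.222 -2.322 -1.741
vertex -3.878 -3.27 -0.417
endloop
endfacet
facet normal -0.056 0.843 -0.535
outer loop
vertex -3.222 -2.322 -1.741
vertex -3.962 -2.03 -1.203
vertex -3.008 -1.935 -1.154
endloop
endfacet
facet normal 0.847 -0.530 0.040
outer loop
vertex -3.222 -2.322 -1.741
vertex -3.008 -1.935 -1.154
vertex -3.878 -3.27 -0.417
endloop
endfacet
facet normal -0.056 0.843 -0.535
outer loop
vertex -3.008 -1.935 -1.154
vertex -3.962 -2.03 -1.203
vertex -3.352 -1.604 -0.596
endloop
endfacet
facet normal 0.784 -0.184 0.593
outer loop
vertex -3.008 -1.935 -1.154
vertex -3.352 -1.604 -0.596
vertex -3.878 -3.27 -0.417
endloop
endfacet

endsolid
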